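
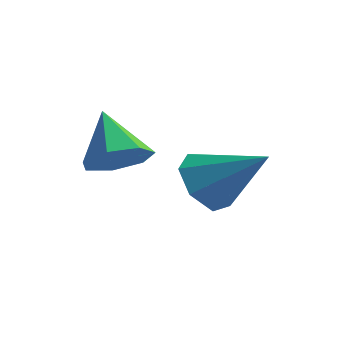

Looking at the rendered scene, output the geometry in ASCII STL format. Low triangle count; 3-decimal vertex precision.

solid 
facet normal -0.806 -0.157 -0.571
outer loop
vertex 0.434 0.09 -3.49
vertex -0.093 -0.276 -2.646
vertex -0.031 0.719 -3.007
endloop
endfacet
facet normal 0.613 0.714 -0.340
outer loop
vertex 0.434 0.09 -3.49
vertex -0.031 0.719 -3.007
vertex 1.613 0.056 -1.434
endloop
endfacet
facet normal -0.805 -0.157 -0.572
outer loop
vertex -0.031 0.719 -3.007
vertex -0.093 -0.276 -2.646
vertex -0.544 0.599 -2.252
endloop
endfacet
facet normal 0.146 0.957 0.251
outer loop
vertex -0.031 0.719 -3.007
vertex -0.544 0.599 -2.252
vertex 1.613 0.056 -1.434
endloop
endfacet
facet normal -0.805 -0.157 -0.572
outer loop
vertex -0.544 0.599 -2.252
vertex -0.093 -0.276 -2.646
vertex -0.717 -0.18 -1.795
endloop
endfacet
facet normal -0.182 0.527 0.830
outer loop
vertex -0.544 0.599 -2.252
vertex -0.717 -0.18 -1.795
vertex 1.613 0.056 -1.434
endloop
endfacet
facet normal -0.805 -0.157 -0.572
outer loop
vertex -0.717 -0.18 -1.795
vertex -0.093 -0.276 -2.646
vertex -0.421 -1.031 -1.978
endloop
endfacet
facet normal -0.124 -0.250 0.960
outer loop
vertex -0.717 -0.18 -1.795
vertex -0.421 -1.031 -1.978
vertex 1.613 0.056 -1.434
endloop
endfacet
facet normal -0.805 -0.156 -0.572
outer loop
vertex -0.421 -1.031 -1.978
vertex -0.093 -0.276 -2.646
vertex 0.122 -1.314 -2.665
endloop
endfacet
facet normal 0.277 -0.791 0.545
outer loop
vertex -0.421 -1.031 -1.978
vertex 0.122 -1.314 -2.665
vertex 1.613 0.056 -1.434
endloop
endfacet
facet normal -0.805 -0.156 -0.572
outer loop
vertex 0.122 -1.314 -2.665
vertex -0.093 -0.276 -2.646
vertex 0.503 -0.815 -3.338
endloop
endfacet
facet normal 0.718 -0.688 -0.104
outer loop
vertex 0.122 -1.314 -2.665
vertex 0.503 -0.815 -3.338
vertex 1.613 0.056 -1.434
endloop
endfacet
facet normal -0.806 -0.157 -0.571
outer loop
vertex 0.503 -0.815 -3.338
vertex -0.093 -0.276 -2.646
vertex 0.434 0.09 -3.49
endloop
endfacet
facet normal 0.867 -0.017 -0.498
outer loop
vertex 0.503 -0.815 -3.338
vertex 0.434 0.09 -3.49
vertex 1.613 0.056 -1.434
endloop
endfacet
facet normal 0.563 -0.377 -0.736
outer loop
vertex -0.365 -2.771 -0.66
vertex -1.1 -2.678 -1.27
vertex -0.408 -2.045 -1.065
endloop
endfacet
facet normal 0.488 0.447 0.750
outer loop
vertex -0.365 -2.771 -0.66
vertex -0.408 -2.045 -1.065
vertex -2.08 -2.022 0.01
endloop
endfacet
facet normal 0.563 -0.377 -0.736
outer loop
vertex -0.408 -2.045 -1.065
vertex -1.1 -2.678 -1.27
vertex -0.973 -1.795 -1.625
endloop
endfacet
facet normal 0.174 0.953 0.250
outer loop
vertex -0.408 -2.045 -1.065
vertex -0.973 -1.795 -1.625
vertex -2.08 -2.022 0.01
endloop
endfacet
facet normal 0.563 -0.377 -0.736
outer loop
vertex -0.973 -1.795 -1.625
vertex -1.1 -2.678 -1.27
vertex -1.633 -2.21 -1.917
endloop
endfacet
facet normal -0.460 0.867 -0.191
outer loop
vertex -0.973 -1.795 -1.625
vertex -1.633 -2.21 -1.917
vertex -2.08 -2.022 0.01
endloop
endfacet
facet normal 0.563 -0.377 -0.736
outer loop
vertex -1.633 -2.21 -1.917
vertex -1.1 -2.678 -1.27
vertex -1.892 -2.978 -1.722
endloop
endfacet
facet normal -0.936 0.254 -0.242
outer loop
vertex -1.633 -2.21 -1.917
vertex -1.892 -2.978 -1.722
vertex -2.08 -2.022 0.01
endloop
endfacet
facet normal 0.563 -0.377 -0.736
outer loop
vertex -1.892 -2.978 -1.722
vertex -1.1 -2.678 -1.27
vertex -1.555 -3.519 -1.187
endloop
endfacet
facet normal -0.896 -0.423 0.136
outer loop
vertex -1.892 -2.978 -1.722
vertex -1.555 -3.519 -1.187
vertex -2.08 -2.022 0.01
endloop
endfacet
facet normal 0.563 -0.377 -0.736
outer loop
vertex -1.555 -3.519 -1.187
vertex -1.1 -2.678 -1.27
vertex -0.875 -3.427 -0.714
endloop
endfacet
facet normal -0.369 -0.656 0.658
outer loop
vertex -1.555 -3.519 -1.187
vertex -0.875 -3.427 -0.714
vertex -2.08 -2.022 0.01
endloop
endfacet
facet normal 0.563 -0.377 -0.736
outer loop
vertex -0.875 -3.427 -0.714
vertex -1.1 -2.678 -1.27
vertex -0.365 -2.771 -0.66
endloop
endfacet
facet normal 0.247 -0.268 0.931
outer loop
vertex -0.875 -3.427 -0.714
vertex -0.365 -2.771 -0.66
vertex -2.08 -2.022 0.01
endloop
endfacet

endsolid


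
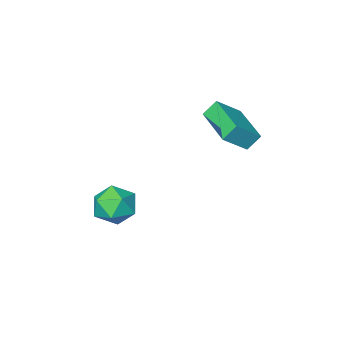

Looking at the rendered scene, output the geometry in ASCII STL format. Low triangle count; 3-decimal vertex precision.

solid 
facet normal -0.389 0.189 0.902
outer loop
vertex 0.767 -1.396 -3.253
vertex 1.549 -1.952 -2.799
vertex 1.666 -0.909 -2.967
endloop
endfacet
facet normal -0.532 0.719 0.447
outer loop
vertex 0.767 -1.396 -3.253
vertex 1.666 -0.909 -2.967
vertex 1.207 -0.672 -3.894
endloop
endfacet
facet normal -0.889 0.445 -0.107
outer loop
vertex 0.767 -1.396 -3.253
vertex 1.207 -0.672 -3.894
vertex 0.807 -1.568 -4.3
endloop
endfacet
facet normal -0.967 -0.254 0.005
outer loop
vertex 0.767 -1.396 -3.253
vertex 0.807 -1.568 -4.3
vertex 1.018 -2.359 -3.624
endloop
endfacet
facet normal -0.659 -0.414 0.628
outer loop
vertex 0.767 -1.396 -3.253
vertex 1.018 -2.359 -3.624
vertex 1.549 -1.952 -2.799
endloop
endfacet
facet normal 0.089 0.975 0.205
outer loop
vertex 1.207 -0.672 -3.894
vertex 1.666 -0.909 -2.967
vertex 2.262 -0.781 -3.836
endloop
endfacet
facet normal 0.320 0.116 0.940
outer loop
vertex 1.666 -0.909 -2.967
vertex 1.549 -1.952 -2.799
vertex 2.473 -1.572 -3.16
endloop
endfacet
facet normal -0.116 -0.859 0.499
outer loop
vertex 1.549 -1.952 -2.799
vertex 1.018 -2.359 -3.624
vertex 2.073 -2.468 -3.566
endloop
endfacet
facet normal -0.615 -0.600 -0.511
outer loop
vertex 1.018 -2.359 -3.624
vertex 0.807 -1.568 -4.3
vertex 1.614 -2.231 -4.493
endloop
endfacet
facet normal -0.489 0.532 -0.692
outer loop
vertex 0.807 -1.568 -4.3
vertex 1.207 -0.672 -3.894
vertex 1.731 -1.188 -4.661
endloop
endfacet
facet normal 0.967 0.254 -0.005
outer loop
vertex 2.513 -1.744 -4.207
vertex 2.262 -0.781 -3.836
vertex 2.473 -1.572 -3.16
endloop
endfacet
facet normal 0.889 -0.445 0.107
outer loop
vertex 2.513 -1.744 -4.207
vertex 2.473 -1.572 -3.16
vertex 2.073 -2.468 -3.566
endloop
endfacet
facet normal 0.532 -0.719 -0.447
outer loop
vertex 2.513 -1.744 -4.207
vertex 2.073 -2.468 -3.566
vertex 1.614 -2.231 -4.493
endloop
endfacet
facet normal 0.389 -0.189 -0.902
outer loop
vertex 2.513 -1.744 -4.207
vertex 1.614 -2.231 -4.493
vertex 1.731 -1.188 -4.661
endloop
endfacet
facet normal 0.659 0.414 -0.628
outer loop
vertex 2.513 -1.744 -4.207
vertex 1.731 -1.188 -4.661
vertex 2.262 -0.781 -3.836
endloop
endfacet
facet normal 0.615 0.600 0.511
outer loop
vertex 2.473 -1.572 -3.16
vertex 2.262 -0.781 -3.836
vertex 1.666 -0.909 -2.967
endloop
endfacet
facet normal 0.489 -0.532 0.692
outer loop
vertex 2.073 -2.468 -3.566
vertex 2.473 -1.572 -3.16
vertex 1.549 -1.952 -2.799
endloop
endfacet
facet normal -0.089 -0.975 -0.205
outer loop
vertex 1.614 -2.231 -4.493
vertex 2.073 -2.468 -3.566
vertex 1.018 -2.359 -3.624
endloop
endfacet
facet normal -0.320 -0.116 -0.940
outer loop
vertex 1.731 -1.188 -4.661
vertex 1.614 -2.231 -4.493
vertex 0.807 -1.568 -4.3
endloop
endfacet
facet normal 0.116 0.859 -0.499
outer loop
vertex 2.262 -0.781 -3.836
vertex 1.731 -1.188 -4.661
vertex 1.207 -0.672 -3.894
endloop
endfacet
facet normal -0.593 0.211 0.777
outer loop
vertex -2.161 0.102 2.071
vertex -1.719 2.214 1.835
vertex -3.243 0.232 1.209
endloop
endfacet
facet normal -0.204 -0.973 0.109
outer loop
vertex -2.721 0.046 0.525
vertex -2.161 0.102 2.071
vertex -3.243 0.232 1.209
endloop
endfacet
facet normal -0.594 0.211 0.776
outer loop
vertex -3.243 0.232 1.209
vertex -1.719 2.214 1.835
vertex -2.801 2.344 0.972
endloop
endfacet
facet normal -0.779 0.093 -0.620
outer loop
vertex -2.801 2.344 0.972
vertex -2.721 0.046 0.525
vertex -3.243 0.232 1.209
endloop
endfacet
facet normal 0.779 -0.094 0.620
outer loop
vertex -2.161 0.102 2.071
vertex -1.197 2.028 1.151
vertex -1.719 2.214 1.835
endloop
endfacet
facet normal -0.204 -0.973 0.109
outer loop
vertex -1.639 -0.084 1.388
vertex -2.161 0.102 2.071
vertex -2.721 0.046 0.525
endloop
endfacet
facet normal 0.779 -0.093 0.621
outer loop
vertex -1.639 -0.084 1.388
vertex -1.197 2.028 1.151
vertex -2.161 0.102 2.071
endloop
endfacet
facet normal 0.204 0.973 -0.109
outer loop
vertex -1.719 2.214 1.835
vertex -1.197 2.028 1.151
vertex -2.801 2.344 0.972
endloop
endfacet
facet normal -0.779 0.094 -0.621
outer loop
vertex -2.279 2.158 0.289
vertex -2.721 0.046 0.525
vertex -2.801 2.344 0.972
endloop
endfacet
facet normal 0.204 0.973 -0.109
outer loop
vertex -2.801 2.344 0.972
vertex -1.197 2.028 1.151
vertex -2.279 2.158 0.289
endloop
endfacet
facet normal 0.594 -0.211 -0.776
outer loop
vertex -2.279 2.158 0.289
vertex -1.639 -0.084 1.388
vertex -2.721 0.046 0.525
endloop
endfacet
facet normal 0.593 -0.211 -0.777
outer loop
vertex -1.197 2.028 1.151
vertex -1.639 -0.084 1.388
vertex -2.279 2.158 0.289
endloop
endfacet

endsolid


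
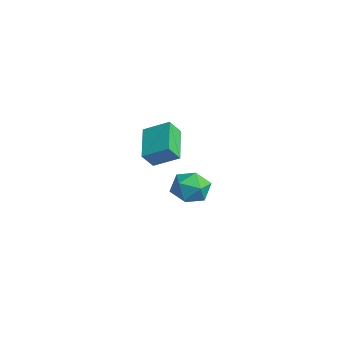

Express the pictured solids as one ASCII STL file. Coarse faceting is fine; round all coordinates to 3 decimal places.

solid 
facet normal -0.832 0.352 0.430
outer loop
vertex 0.789 -3.043 4.842
vertex 0.639 -2.408 4.032
vertex -0.01 -4.1 4.161
endloop
endfacet
facet normal 0.144 -0.610 0.779
outer loop
vertex 1.721 -4.832 3.268
vertex 0.789 -3.043 4.842
vertex -0.01 -4.1 4.161
endloop
endfacet
facet normal -0.832 0.352 0.429
outer loop
vertex -0.01 -4.1 4.161
vertex 0.639 -2.408 4.032
vertex -0.159 -3.465 3.351
endloop
endfacet
facet normal -0.536 -0.709 -0.458
outer loop
vertex -0.159 -3.465 3.351
vertex 1.721 -4.832 3.268
vertex -0.01 -4.1 4.161
endloop
endfacet
facet normal 0.536 0.710 0.457
outer loop
vertex 0.789 -3.043 4.842
vertex 2.37 -3.14 3.139
vertex 0.639 -2.408 4.032
endloop
endfacet
facet normal 0.144 -0.610 0.779
outer loop
vertex 2.519 -3.775 3.949
vertex 0.789 -3.043 4.842
vertex 1.721 -4.832 3.268
endloop
endfacet
facet normal 0.536 0.709 0.457
outer loop
vertex 2.519 -3.775 3.949
vertex 2.37 -3.14 3.139
vertex 0.789 -3.043 4.842
endloop
endfacet
facet normal -0.144 0.610 -0.779
outer loop
vertex 0.639 -2.408 4.032
vertex 2.37 -3.14 3.139
vertex -0.159 -3.465 3.351
endloop
endfacet
facet normal -0.536 -0.710 -0.457
outer loop
vertex 1.571 -4.197 2.458
vertex 1.721 -4.832 3.268
vertex -0.159 -3.465 3.351
endloop
endfacet
facet normal -0.144 0.610 -0.779
outer loop
vertex -0.159 -3.465 3.351
vertex 2.37 -3.14 3.139
vertex 1.571 -4.197 2.458
endloop
endfacet
facet normal 0.832 -0.351 -0.430
outer loop
vertex 1.571 -4.197 2.458
vertex 2.519 -3.775 3.949
vertex 1.721 -4.832 3.268
endloop
endfacet
facet normal 0.832 -0.352 -0.429
outer loop
vertex 2.37 -3.14 3.139
vertex 2.519 -3.775 3.949
vertex 1.571 -4.197 2.458
endloop
endfacet
facet normal -0.960 0.018 0.279
outer loop
vertex -4.643 -0.267 -2.754
vertex -4.337 -0.608 -1.68
vertex -4.391 0.529 -1.938
endloop
endfacet
facet normal -0.834 0.501 -0.231
outer loop
vertex -4.643 -0.267 -2.754
vertex -4.391 0.529 -1.938
vertex -4.004 0.671 -3.03
endloop
endfacet
facet normal -0.577 0.157 -0.801
outer loop
vertex -4.643 -0.267 -2.754
vertex -4.004 0.671 -3.03
vertex -3.711 -0.379 -3.447
endloop
endfacet
facet normal -0.543 -0.539 -0.644
outer loop
vertex -4.643 -0.267 -2.754
vertex -3.711 -0.379 -3.447
vertex -3.916 -1.169 -2.613
endloop
endfacet
facet normal -0.780 -0.625 0.024
outer loop
vertex -4.643 -0.267 -2.754
vertex -3.916 -1.169 -2.613
vertex -4.337 -0.608 -1.68
endloop
endfacet
facet normal -0.329 0.944 0.006
outer loop
vertex -4.004 0.671 -3.03
vertex -4.391 0.529 -1.938
vertex -3.304 0.909 -2.127
endloop
endfacet
facet normal -0.532 0.163 0.831
outer loop
vertex -4.391 0.529 -1.938
vertex -4.337 -0.608 -1.68
vertex -3.509 0.119 -1.293
endloop
endfacet
facet normal -0.241 -0.876 0.418
outer loop
vertex -4.337 -0.608 -1.68
vertex -3.916 -1.169 -2.613
vertex -3.216 -0.931 -1.71
endloop
endfacet
facet normal 0.142 -0.736 -0.662
outer loop
vertex -3.916 -1.169 -2.613
vertex -3.711 -0.379 -3.447
vertex -2.829 -0.789 -2.802
endloop
endfacet
facet normal 0.087 0.389 -0.917
outer loop
vertex -3.711 -0.379 -3.447
vertex -4.004 0.671 -3.03
vertex -2.883 0.348 -3.06
endloop
endfacet
facet normal 0.543 0.539 0.644
outer loop
vertex -2.577 0.007 -1.986
vertex -3.304 0.909 -2.127
vertex -3.509 0.119 -1.293
endloop
endfacet
facet normal 0.577 -0.157 0.801
outer loop
vertex -2.577 0.007 -1.986
vertex -3.509 0.119 -1.293
vertex -3.216 -0.931 -1.71
endloop
endfacet
facet normal 0.834 -0.501 0.231
outer loop
vertex -2.577 0.007 -1.986
vertex -3.216 -0.931 -1.71
vertex -2.829 -0.789 -2.802
endloop
endfacet
facet normal 0.960 -0.018 -0.279
outer loop
vertex -2.577 0.007 -1.986
vertex -2.829 -0.789 -2.802
vertex -2.883 0.348 -3.06
endloop
endfacet
facet normal 0.780 0.625 -0.024
outer loop
vertex -2.577 0.007 -1.986
vertex -2.883 0.348 -3.06
vertex -3.304 0.909 -2.127
endloop
endfacet
facet normal -0.142 0.736 0.662
outer loop
vertex -3.509 0.119 -1.293
vertex -3.304 0.909 -2.127
vertex -4.391 0.529 -1.938
endloop
endfacet
facet normal -0.087 -0.389 0.917
outer loop
vertex -3.216 -0.931 -1.71
vertex -3.509 0.119 -1.293
vertex -4.337 -0.608 -1.68
endloop
endfacet
facet normal 0.329 -0.944 -0.006
outer loop
vertex -2.829 -0.789 -2.802
vertex -3.216 -0.931 -1.71
vertex -3.916 -1.169 -2.613
endloop
endfacet
facet normal 0.532 -0.163 -0.831
outer loop
vertex -2.883 0.348 -3.06
vertex -2.829 -0.789 -2.802
vertex -3.711 -0.379 -3.447
endloop
endfacet
facet normal 0.241 0.876 -0.418
outer loop
vertex -3.304 0.909 -2.127
vertex -2.883 0.348 -3.06
vertex -4.004 0.671 -3.03
endloop
endfacet

endsolid


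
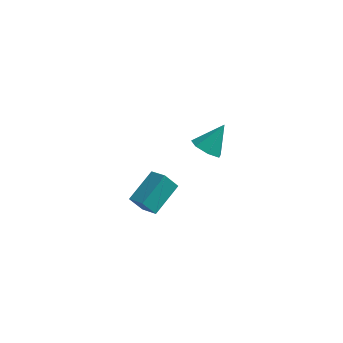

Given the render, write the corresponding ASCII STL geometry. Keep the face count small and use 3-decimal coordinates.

solid 
facet normal -0.424 -0.526 -0.737
outer loop
vertex 1.39 -2.528 1.534
vertex 0.765 -2.672 1.996
vertex 0.881 -2.069 1.499
endloop
endfacet
facet normal 0.650 0.698 -0.300
outer loop
vertex 1.39 -2.528 1.534
vertex 0.881 -2.069 1.499
vertex 1.415 -1.868 3.124
endloop
endfacet
facet normal -0.425 -0.526 -0.737
outer loop
vertex 0.881 -2.069 1.499
vertex 0.765 -2.672 1.996
vertex 0.286 -2.065 1.839
endloop
endfacet
facet normal -0.053 0.993 -0.105
outer loop
vertex 0.881 -2.069 1.499
vertex 0.286 -2.065 1.839
vertex 1.415 -1.868 3.124
endloop
endfacet
facet normal -0.425 -0.526 -0.737
outer loop
vertex 0.286 -2.065 1.839
vertex 0.765 -2.672 1.996
vertex 0.051 -2.517 2.297
endloop
endfacet
facet normal -0.580 0.708 0.401
outer loop
vertex 0.286 -2.065 1.839
vertex 0.051 -2.517 2.297
vertex 1.415 -1.868 3.124
endloop
endfacet
facet normal -0.425 -0.525 -0.737
outer loop
vertex 0.051 -2.517 2.297
vertex 0.765 -2.672 1.996
vertex 0.355 -3.087 2.528
endloop
endfacet
facet normal -0.537 0.055 0.842
outer loop
vertex 0.051 -2.517 2.297
vertex 0.355 -3.087 2.528
vertex 1.415 -1.868 3.124
endloop
endfacet
facet normal -0.424 -0.526 -0.737
outer loop
vertex 0.355 -3.087 2.528
vertex 0.765 -2.672 1.996
vertex 0.967 -3.344 2.359
endloop
endfacet
facet normal 0.046 -0.471 0.881
outer loop
vertex 0.355 -3.087 2.528
vertex 0.967 -3.344 2.359
vertex 1.415 -1.868 3.124
endloop
endfacet
facet normal -0.424 -0.526 -0.737
outer loop
vertex 0.967 -3.344 2.359
vertex 0.765 -2.672 1.996
vertex 1.428 -3.096 1.917
endloop
endfacet
facet normal 0.728 -0.476 0.492
outer loop
vertex 0.967 -3.344 2.359
vertex 1.428 -3.096 1.917
vertex 1.415 -1.868 3.124
endloop
endfacet
facet normal -0.424 -0.526 -0.737
outer loop
vertex 1.428 -3.096 1.917
vertex 0.765 -2.672 1.996
vertex 1.39 -2.528 1.534
endloop
endfacet
facet normal 0.998 0.044 -0.034
outer loop
vertex 1.428 -3.096 1.917
vertex 1.39 -2.528 1.534
vertex 1.415 -1.868 3.124
endloop
endfacet
facet normal -0.597 -0.102 0.796
outer loop
vertex -1.516 -0.885 -2.476
vertex -2.298 -0.263 -2.983
vertex -2.252 -2.421 -3.225
endloop
endfacet
facet normal 0.698 -0.555 0.453
outer loop
vertex -1.642 -2.317 -4.037
vertex -1.516 -0.885 -2.476
vertex -2.252 -2.421 -3.225
endloop
endfacet
facet normal -0.598 -0.102 0.795
outer loop
vertex -2.252 -2.421 -3.225
vertex -2.298 -0.263 -2.983
vertex -3.033 -1.799 -3.732
endloop
endfacet
facet normal -0.396 -0.825 -0.403
outer loop
vertex -3.033 -1.799 -3.732
vertex -1.642 -2.317 -4.037
vertex -2.252 -2.421 -3.225
endloop
endfacet
facet normal 0.395 0.825 0.403
outer loop
vertex -1.516 -0.885 -2.476
vertex -1.688 -0.159 -3.795
vertex -2.298 -0.263 -2.983
endloop
endfacet
facet normal 0.698 -0.555 0.453
outer loop
vertex -0.907 -0.781 -3.288
vertex -1.516 -0.885 -2.476
vertex -1.642 -2.317 -4.037
endloop
endfacet
facet normal 0.396 0.825 0.403
outer loop
vertex -0.907 -0.781 -3.288
vertex -1.688 -0.159 -3.795
vertex -1.516 -0.885 -2.476
endloop
endfacet
facet normal -0.698 0.555 -0.453
outer loop
vertex -2.298 -0.263 -2.983
vertex -1.688 -0.159 -3.795
vertex -3.033 -1.799 -3.732
endloop
endfacet
facet normal -0.396 -0.826 -0.402
outer loop
vertex -2.424 -1.695 -4.544
vertex -1.642 -2.317 -4.037
vertex -3.033 -1.799 -3.732
endloop
endfacet
facet normal -0.698 0.555 -0.452
outer loop
vertex -3.033 -1.799 -3.732
vertex -1.688 -0.159 -3.795
vertex -2.424 -1.695 -4.544
endloop
endfacet
facet normal 0.597 0.102 -0.796
outer loop
vertex -2.424 -1.695 -4.544
vertex -0.907 -0.781 -3.288
vertex -1.642 -2.317 -4.037
endloop
endfacet
facet normal 0.597 0.102 -0.795
outer loop
vertex -1.688 -0.159 -3.795
vertex -0.907 -0.781 -3.288
vertex -2.424 -1.695 -4.544
endloop
endfacet

endsolid


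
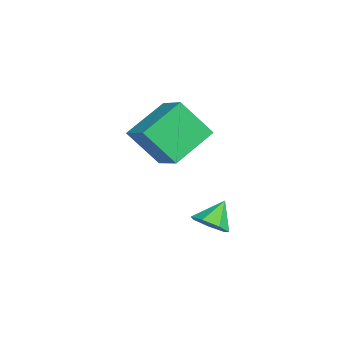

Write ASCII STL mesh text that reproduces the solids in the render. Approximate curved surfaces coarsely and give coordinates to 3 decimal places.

solid 
facet normal -0.867 -0.318 -0.384
outer loop
vertex -0.587 -2.593 2.246
vertex -0.362 -1.485 0.821
vertex 0.354 -4.01 1.293
endloop
endfacet
facet normal -0.124 -0.609 0.783
outer loop
vertex 1.542 -3.575 1.819
vertex -0.587 -2.593 2.246
vertex 0.354 -4.01 1.293
endloop
endfacet
facet normal -0.867 -0.318 -0.384
outer loop
vertex 0.354 -4.01 1.293
vertex -0.362 -1.485 0.821
vertex 0.579 -2.902 -0.132
endloop
endfacet
facet normal 0.483 -0.727 -0.489
outer loop
vertex 0.579 -2.902 -0.132
vertex 1.542 -3.575 1.819
vertex 0.354 -4.01 1.293
endloop
endfacet
facet normal -0.483 0.727 0.489
outer loop
vertex -0.587 -2.593 2.246
vertex 0.826 -1.05 1.347
vertex -0.362 -1.485 0.821
endloop
endfacet
facet normal -0.124 -0.609 0.783
outer loop
vertex 0.601 -2.158 2.772
vertex -0.587 -2.593 2.246
vertex 1.542 -3.575 1.819
endloop
endfacet
facet normal -0.483 0.727 0.489
outer loop
vertex 0.601 -2.158 2.772
vertex 0.826 -1.05 1.347
vertex -0.587 -2.593 2.246
endloop
endfacet
facet normal 0.124 0.609 -0.783
outer loop
vertex -0.362 -1.485 0.821
vertex 0.826 -1.05 1.347
vertex 0.579 -2.902 -0.132
endloop
endfacet
facet normal 0.483 -0.727 -0.489
outer loop
vertex 1.767 -2.467 0.394
vertex 1.542 -3.575 1.819
vertex 0.579 -2.902 -0.132
endloop
endfacet
facet normal 0.124 0.609 -0.783
outer loop
vertex 0.579 -2.902 -0.132
vertex 0.826 -1.05 1.347
vertex 1.767 -2.467 0.394
endloop
endfacet
facet normal 0.867 0.318 0.384
outer loop
vertex 1.767 -2.467 0.394
vertex 0.601 -2.158 2.772
vertex 1.542 -3.575 1.819
endloop
endfacet
facet normal 0.867 0.318 0.384
outer loop
vertex 0.826 -1.05 1.347
vertex 0.601 -2.158 2.772
vertex 1.767 -2.467 0.394
endloop
endfacet
facet normal 0.439 -0.516 -0.735
outer loop
vertex 2.498 -0.754 -2.69
vertex 2.109 -1.364 -2.494
vertex 1.922 -0.827 -2.983
endloop
endfacet
facet normal -0.088 0.993 -0.074
outer loop
vertex 2.498 -0.754 -2.69
vertex 1.922 -0.827 -2.983
vertex 1.591 -0.756 -1.626
endloop
endfacet
facet normal 0.438 -0.517 -0.735
outer loop
vertex 1.922 -0.827 -2.983
vertex 2.109 -1.364 -2.494
vertex 1.486 -1.305 -2.907
endloop
endfacet
facet normal -0.738 0.640 -0.214
outer loop
vertex 1.922 -0.827 -2.983
vertex 1.486 -1.305 -2.907
vertex 1.591 -0.756 -1.626
endloop
endfacet
facet normal 0.439 -0.516 -0.736
outer loop
vertex 1.486 -1.305 -2.907
vertex 2.109 -1.364 -2.494
vertex 1.519 -1.827 -2.521
endloop
endfacet
facet normal -0.997 -0.002 0.083
outer loop
vertex 1.486 -1.305 -2.907
vertex 1.519 -1.827 -2.521
vertex 1.591 -0.756 -1.626
endloop
endfacet
facet normal 0.439 -0.516 -0.736
outer loop
vertex 1.519 -1.827 -2.521
vertex 2.109 -1.364 -2.494
vertex 1.997 -2.001 -2.114
endloop
endfacet
facet normal -0.668 -0.450 0.592
outer loop
vertex 1.519 -1.827 -2.521
vertex 1.997 -2.001 -2.114
vertex 1.591 -0.756 -1.626
endloop
endfacet
facet normal 0.437 -0.516 -0.736
outer loop
vertex 1.997 -2.001 -2.114
vertex 2.109 -1.364 -2.494
vertex 2.559 -1.696 -1.994
endloop
endfacet
facet normal -0.001 -0.365 0.931
outer loop
vertex 1.997 -2.001 -2.114
vertex 2.559 -1.696 -1.994
vertex 1.591 -0.756 -1.626
endloop
endfacet
facet normal 0.438 -0.516 -0.736
outer loop
vertex 2.559 -1.696 -1.994
vertex 2.109 -1.364 -2.494
vertex 2.782 -1.141 -2.25
endloop
endfacet
facet normal 0.503 0.187 0.844
outer loop
vertex 2.559 -1.696 -1.994
vertex 2.782 -1.141 -2.25
vertex 1.591 -0.756 -1.626
endloop
endfacet
facet normal 0.438 -0.516 -0.736
outer loop
vertex 2.782 -1.141 -2.25
vertex 2.109 -1.364 -2.494
vertex 2.498 -0.754 -2.69
endloop
endfacet
facet normal 0.464 0.792 0.397
outer loop
vertex 2.782 -1.141 -2.25
vertex 2.498 -0.754 -2.69
vertex 1.591 -0.756 -1.626
endloop
endfacet

endsolid


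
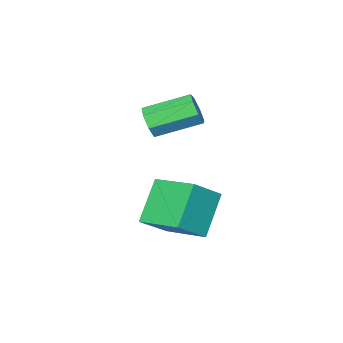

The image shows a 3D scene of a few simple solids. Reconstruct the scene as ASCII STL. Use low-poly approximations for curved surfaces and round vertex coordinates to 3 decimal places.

solid 
facet normal 0.723 -0.598 -0.347
outer loop
vertex 2.37 -3.374 1.909
vertex 1.942 -3.549 1.319
vertex 2.437 -2.991 1.388
endloop
endfacet
facet normal 0.683 0.543 0.487
outer loop
vertex 2.37 -3.374 1.909
vertex 2.437 -2.991 1.388
vertex 0.946 -2.195 2.591
endloop
endfacet
facet normal 0.684 0.543 0.488
outer loop
vertex 0.946 -2.195 2.591
vertex 2.437 -2.991 1.388
vertex 1.014 -1.812 2.07
endloop
endfacet
facet normal -0.723 0.599 0.346
outer loop
vertex 0.946 -2.195 2.591
vertex 1.014 -1.812 2.07
vertex 0.518 -2.371 2.001
endloop
endfacet
facet normal 0.723 -0.598 -0.345
outer loop
vertex 2.437 -2.991 1.388
vertex 1.942 -3.549 1.319
vertex 2.132 -3.028 0.814
endloop
endfacet
facet normal 0.508 0.799 -0.321
outer loop
vertex 2.437 -2.991 1.388
vertex 2.132 -3.028 0.814
vertex 1.014 -1.812 2.07
endloop
endfacet
facet normal 0.507 0.799 -0.322
outer loop
vertex 1.014 -1.812 2.07
vertex 2.132 -3.028 0.814
vertex 0.708 -1.849 1.496
endloop
endfacet
facet normal -0.722 0.598 0.347
outer loop
vertex 1.014 -1.812 2.07
vertex 0.708 -1.849 1.496
vertex 0.518 -2.371 2.001
endloop
endfacet
facet normal 0.722 -0.599 -0.346
outer loop
vertex 2.132 -3.028 0.814
vertex 1.942 -3.549 1.319
vertex 1.683 -3.458 0.621
endloop
endfacet
facet normal -0.051 0.453 -0.890
outer loop
vertex 2.132 -3.028 0.814
vertex 1.683 -3.458 0.621
vertex 0.708 -1.849 1.496
endloop
endfacet
facet normal -0.051 0.453 -0.890
outer loop
vertex 0.708 -1.849 1.496
vertex 1.683 -3.458 0.621
vertex 0.259 -2.279 1.303
endloop
endfacet
facet normal -0.722 0.598 0.347
outer loop
vertex 0.708 -1.849 1.496
vertex 0.259 -2.279 1.303
vertex 0.518 -2.371 2.001
endloop
endfacet
facet normal 0.723 -0.598 -0.346
outer loop
vertex 1.683 -3.458 0.621
vertex 1.942 -3.549 1.319
vertex 1.429 -3.957 0.953
endloop
endfacet
facet normal -0.570 -0.234 -0.787
outer loop
vertex 1.683 -3.458 0.621
vertex 1.429 -3.957 0.953
vertex 0.259 -2.279 1.303
endloop
endfacet
facet normal -0.571 -0.234 -0.787
outer loop
vertex 0.259 -2.279 1.303
vertex 1.429 -3.957 0.953
vertex 0.006 -2.778 1.635
endloop
endfacet
facet normal -0.723 0.597 0.347
outer loop
vertex 0.259 -2.279 1.303
vertex 0.006 -2.778 1.635
vertex 0.518 -2.371 2.001
endloop
endfacet
facet normal 0.723 -0.598 -0.346
outer loop
vertex 1.429 -3.957 0.953
vertex 1.942 -3.549 1.319
vertex 1.561 -4.149 1.561
endloop
endfacet
facet normal -0.661 -0.745 -0.092
outer loop
vertex 1.429 -3.957 0.953
vertex 1.561 -4.149 1.561
vertex 0.006 -2.778 1.635
endloop
endfacet
facet normal -0.661 -0.745 -0.092
outer loop
vertex 0.006 -2.778 1.635
vertex 1.561 -4.149 1.561
vertex 0.138 -2.97 2.243
endloop
endfacet
facet normal -0.723 0.598 0.346
outer loop
vertex 0.006 -2.778 1.635
vertex 0.138 -2.97 2.243
vertex 0.518 -2.371 2.001
endloop
endfacet
facet normal 0.723 -0.598 -0.346
outer loop
vertex 1.561 -4.149 1.561
vertex 1.942 -3.549 1.319
vertex 1.98 -3.889 1.986
endloop
endfacet
facet normal -0.252 -0.694 0.674
outer loop
vertex 1.561 -4.149 1.561
vertex 1.98 -3.889 1.986
vertex 0.138 -2.97 2.243
endloop
endfacet
facet normal -0.253 -0.695 0.673
outer loop
vertex 0.138 -2.97 2.243
vertex 1.98 -3.889 1.986
vertex 0.557 -2.711 2.668
endloop
endfacet
facet normal -0.722 0.598 0.347
outer loop
vertex 0.138 -2.97 2.243
vertex 0.557 -2.711 2.668
vertex 0.518 -2.371 2.001
endloop
endfacet
facet normal 0.722 -0.599 -0.346
outer loop
vertex 1.98 -3.889 1.986
vertex 1.942 -3.549 1.319
vertex 2.37 -3.374 1.909
endloop
endfacet
facet normal 0.345 -0.122 0.931
outer loop
vertex 1.98 -3.889 1.986
vertex 2.37 -3.374 1.909
vertex 0.557 -2.711 2.668
endloop
endfacet
facet normal 0.345 -0.121 0.931
outer loop
vertex 0.557 -2.711 2.668
vertex 2.37 -3.374 1.909
vertex 0.946 -2.195 2.591
endloop
endfacet
facet normal -0.723 0.597 0.347
outer loop
vertex 0.557 -2.711 2.668
vertex 0.946 -2.195 2.591
vertex 0.518 -2.371 2.001
endloop
endfacet
facet normal -0.601 -0.229 0.766
outer loop
vertex 2.659 -2.404 -1.006
vertex 2.493 -0.472 -0.558
vertex 1.371 -2.288 -1.982
endloop
endfacet
facet normal 0.084 -0.971 -0.226
outer loop
vertex 2.627 -1.808 -3.582
vertex 2.659 -2.404 -1.006
vertex 1.371 -2.288 -1.982
endloop
endfacet
facet normal -0.601 -0.229 0.766
outer loop
vertex 1.371 -2.288 -1.982
vertex 2.493 -0.472 -0.558
vertex 1.205 -0.356 -1.534
endloop
endfacet
facet normal -0.795 0.071 -0.603
outer loop
vertex 1.205 -0.356 -1.534
vertex 2.627 -1.808 -3.582
vertex 1.371 -2.288 -1.982
endloop
endfacet
facet normal 0.795 -0.071 0.603
outer loop
vertex 2.659 -2.404 -1.006
vertex 3.749 0.008 -2.158
vertex 2.493 -0.472 -0.558
endloop
endfacet
facet normal 0.084 -0.971 -0.226
outer loop
vertex 3.915 -1.924 -2.606
vertex 2.659 -2.404 -1.006
vertex 2.627 -1.808 -3.582
endloop
endfacet
facet normal 0.795 -0.071 0.603
outer loop
vertex 3.915 -1.924 -2.606
vertex 3.749 0.008 -2.158
vertex 2.659 -2.404 -1.006
endloop
endfacet
facet normal -0.084 0.971 0.226
outer loop
vertex 2.493 -0.472 -0.558
vertex 3.749 0.008 -2.158
vertex 1.205 -0.356 -1.534
endloop
endfacet
facet normal -0.795 0.071 -0.603
outer loop
vertex 2.461 0.124 -3.134
vertex 2.627 -1.808 -3.582
vertex 1.205 -0.356 -1.534
endloop
endfacet
facet normal -0.084 0.971 0.226
outer loop
vertex 1.205 -0.356 -1.534
vertex 3.749 0.008 -2.158
vertex 2.461 0.124 -3.134
endloop
endfacet
facet normal 0.601 0.229 -0.766
outer loop
vertex 2.461 0.124 -3.134
vertex 3.915 -1.924 -2.606
vertex 2.627 -1.808 -3.582
endloop
endfacet
facet normal 0.601 0.229 -0.766
outer loop
vertex 3.749 0.008 -2.158
vertex 3.915 -1.924 -2.606
vertex 2.461 0.124 -3.134
endloop
endfacet

endsolid


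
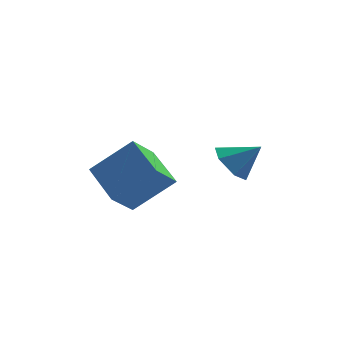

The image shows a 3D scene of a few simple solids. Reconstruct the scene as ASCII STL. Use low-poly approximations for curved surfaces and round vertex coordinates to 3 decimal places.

solid 
facet normal -0.780 -0.001 -0.626
outer loop
vertex 2.535 2.445 -3.839
vertex 1.925 2.669 -3.08
vertex 2.351 3.401 -3.611
endloop
endfacet
facet normal 0.908 0.254 -0.333
outer loop
vertex 2.535 2.445 -3.839
vertex 2.351 3.401 -3.611
vertex 3.095 2.671 -2.14
endloop
endfacet
facet normal -0.780 -0.000 -0.626
outer loop
vertex 2.351 3.401 -3.611
vertex 1.925 2.669 -3.08
vertex 1.741 3.625 -2.851
endloop
endfacet
facet normal 0.511 0.845 0.161
outer loop
vertex 2.351 3.401 -3.611
vertex 1.741 3.625 -2.851
vertex 3.095 2.671 -2.14
endloop
endfacet
facet normal -0.780 -0.000 -0.626
outer loop
vertex 1.741 3.625 -2.851
vertex 1.925 2.669 -3.08
vertex 1.315 2.894 -2.32
endloop
endfacet
facet normal -0.008 0.591 0.807
outer loop
vertex 1.741 3.625 -2.851
vertex 1.315 2.894 -2.32
vertex 3.095 2.671 -2.14
endloop
endfacet
facet normal -0.780 -0.001 -0.626
outer loop
vertex 1.315 2.894 -2.32
vertex 1.925 2.669 -3.08
vertex 1.499 1.937 -2.548
endloop
endfacet
facet normal -0.129 -0.253 0.959
outer loop
vertex 1.315 2.894 -2.32
vertex 1.499 1.937 -2.548
vertex 3.095 2.671 -2.14
endloop
endfacet
facet normal -0.780 -0.001 -0.626
outer loop
vertex 1.499 1.937 -2.548
vertex 1.925 2.669 -3.08
vertex 2.109 1.713 -3.308
endloop
endfacet
facet normal 0.269 -0.844 0.465
outer loop
vertex 1.499 1.937 -2.548
vertex 2.109 1.713 -3.308
vertex 3.095 2.671 -2.14
endloop
endfacet
facet normal -0.780 -0.001 -0.626
outer loop
vertex 2.109 1.713 -3.308
vertex 1.925 2.669 -3.08
vertex 2.535 2.445 -3.839
endloop
endfacet
facet normal 0.787 -0.589 -0.181
outer loop
vertex 2.109 1.713 -3.308
vertex 2.535 2.445 -3.839
vertex 3.095 2.671 -2.14
endloop
endfacet
facet normal -0.450 -0.649 0.613
outer loop
vertex -0.609 -1.395 -1.943
vertex -1.597 0.136 -1.048
vertex -2.219 -1.61 -3.352
endloop
endfacet
facet normal 0.487 -0.754 -0.441
outer loop
vertex -1.543 -0.636 -4.272
vertex -0.609 -1.395 -1.943
vertex -2.219 -1.61 -3.352
endloop
endfacet
facet normal -0.451 -0.649 0.613
outer loop
vertex -2.219 -1.61 -3.352
vertex -1.597 0.136 -1.048
vertex -3.206 -0.078 -2.457
endloop
endfacet
facet normal -0.749 -0.099 -0.655
outer loop
vertex -3.206 -0.078 -2.457
vertex -1.543 -0.636 -4.272
vertex -2.219 -1.61 -3.352
endloop
endfacet
facet normal 0.748 0.100 0.656
outer loop
vertex -0.609 -1.395 -1.943
vertex -0.921 1.11 -1.968
vertex -1.597 0.136 -1.048
endloop
endfacet
facet normal 0.486 -0.754 -0.441
outer loop
vertex 0.066 -0.422 -2.863
vertex -0.609 -1.395 -1.943
vertex -1.543 -0.636 -4.272
endloop
endfacet
facet normal 0.749 0.100 0.655
outer loop
vertex 0.066 -0.422 -2.863
vertex -0.921 1.11 -1.968
vertex -0.609 -1.395 -1.943
endloop
endfacet
facet normal -0.486 0.754 0.441
outer loop
vertex -1.597 0.136 -1.048
vertex -0.921 1.11 -1.968
vertex -3.206 -0.078 -2.457
endloop
endfacet
facet normal -0.749 -0.100 -0.655
outer loop
vertex -2.531 0.895 -3.377
vertex -1.543 -0.636 -4.272
vertex -3.206 -0.078 -2.457
endloop
endfacet
facet normal -0.487 0.754 0.441
outer loop
vertex -3.206 -0.078 -2.457
vertex -0.921 1.11 -1.968
vertex -2.531 0.895 -3.377
endloop
endfacet
facet normal 0.450 0.649 -0.613
outer loop
vertex -2.531 0.895 -3.377
vertex 0.066 -0.422 -2.863
vertex -1.543 -0.636 -4.272
endloop
endfacet
facet normal 0.450 0.649 -0.614
outer loop
vertex -0.921 1.11 -1.968
vertex 0.066 -0.422 -2.863
vertex -2.531 0.895 -3.377
endloop
endfacet

endsolid


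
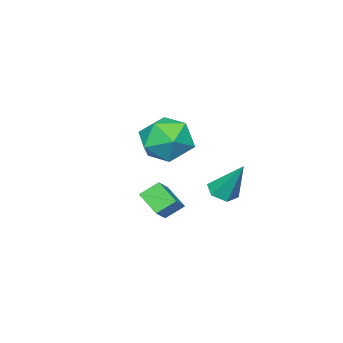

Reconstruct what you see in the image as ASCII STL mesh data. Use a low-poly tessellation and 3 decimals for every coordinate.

solid 
facet normal -0.769 -0.241 -0.592
outer loop
vertex -2.004 -1.247 -2.052
vertex -2.56 -0.782 -1.519
vertex -1.821 -0.327 -2.664
endloop
endfacet
facet normal 0.618 -0.517 -0.592
outer loop
vertex -0.96 -0.058 -2.001
vertex -2.004 -1.247 -2.052
vertex -1.821 -0.327 -2.664
endloop
endfacet
facet normal -0.769 -0.241 -0.592
outer loop
vertex -1.821 -0.327 -2.664
vertex -2.56 -0.782 -1.519
vertex -2.377 0.138 -2.131
endloop
endfacet
facet normal 0.164 0.822 -0.546
outer loop
vertex -2.377 0.138 -2.131
vertex -0.96 -0.058 -2.001
vertex -1.821 -0.327 -2.664
endloop
endfacet
facet normal -0.164 -0.822 0.546
outer loop
vertex -2.004 -1.247 -2.052
vertex -1.699 -0.513 -0.856
vertex -2.56 -0.782 -1.519
endloop
endfacet
facet normal 0.618 -0.517 -0.592
outer loop
vertex -1.143 -0.978 -1.389
vertex -2.004 -1.247 -2.052
vertex -0.96 -0.058 -2.001
endloop
endfacet
facet normal -0.164 -0.822 0.546
outer loop
vertex -1.143 -0.978 -1.389
vertex -1.699 -0.513 -0.856
vertex -2.004 -1.247 -2.052
endloop
endfacet
facet normal -0.618 0.517 0.592
outer loop
vertex -2.56 -0.782 -1.519
vertex -1.699 -0.513 -0.856
vertex -2.377 0.138 -2.131
endloop
endfacet
facet normal 0.164 0.822 -0.546
outer loop
vertex -1.516 0.407 -1.468
vertex -0.96 -0.058 -2.001
vertex -2.377 0.138 -2.131
endloop
endfacet
facet normal -0.618 0.517 0.592
outer loop
vertex -2.377 0.138 -2.131
vertex -1.699 -0.513 -0.856
vertex -1.516 0.407 -1.468
endloop
endfacet
facet normal 0.769 0.241 0.592
outer loop
vertex -1.516 0.407 -1.468
vertex -1.143 -0.978 -1.389
vertex -0.96 -0.058 -2.001
endloop
endfacet
facet normal 0.769 0.241 0.592
outer loop
vertex -1.699 -0.513 -0.856
vertex -1.143 -0.978 -1.389
vertex -1.516 0.407 -1.468
endloop
endfacet
facet normal -0.029 -0.527 -0.849
outer loop
vertex -2.657 1.113 -1.39
vertex -3.296 1.148 -1.39
vertex -2.951 1.601 -1.683
endloop
endfacet
facet normal 0.857 0.516 -0.001
outer loop
vertex -2.657 1.113 -1.39
vertex -2.951 1.601 -1.683
vertex -3.244 2.092 0.13
endloop
endfacet
facet normal -0.029 -0.527 -0.849
outer loop
vertex -2.951 1.601 -1.683
vertex -3.296 1.148 -1.39
vertex -3.59 1.636 -1.683
endloop
endfacet
facet normal 0.053 0.966 -0.253
outer loop
vertex -2.951 1.601 -1.683
vertex -3.59 1.636 -1.683
vertex -3.244 2.092 0.13
endloop
endfacet
facet normal -0.030 -0.528 -0.849
outer loop
vertex -3.59 1.636 -1.683
vertex -3.296 1.148 -1.39
vertex -3.935 1.184 -1.39
endloop
endfacet
facet normal -0.795 0.606 -0.001
outer loop
vertex -3.59 1.636 -1.683
vertex -3.935 1.184 -1.39
vertex -3.244 2.092 0.13
endloop
endfacet
facet normal -0.030 -0.526 -0.850
outer loop
vertex -3.935 1.184 -1.39
vertex -3.296 1.148 -1.39
vertex -3.641 0.696 -1.098
endloop
endfacet
facet normal -0.839 -0.204 0.504
outer loop
vertex -3.935 1.184 -1.39
vertex -3.641 0.696 -1.098
vertex -3.244 2.092 0.13
endloop
endfacet
facet normal -0.029 -0.527 -0.850
outer loop
vertex -3.641 0.696 -1.098
vertex -3.296 1.148 -1.39
vertex -3.002 0.661 -1.098
endloop
endfacet
facet normal -0.036 -0.654 0.755
outer loop
vertex -3.641 0.696 -1.098
vertex -3.002 0.661 -1.098
vertex -3.244 2.092 0.13
endloop
endfacet
facet normal -0.029 -0.527 -0.850
outer loop
vertex -3.002 0.661 -1.098
vertex -3.296 1.148 -1.39
vertex -2.657 1.113 -1.39
endloop
endfacet
facet normal 0.812 -0.295 0.503
outer loop
vertex -3.002 0.661 -1.098
vertex -2.657 1.113 -1.39
vertex -3.244 2.092 0.13
endloop
endfacet
facet normal -0.867 -0.451 0.211
outer loop
vertex -1.023 1.36 2.413
vertex -0.623 0.414 2.038
vertex -0.504 0.679 3.092
endloop
endfacet
facet normal -0.746 0.090 0.660
outer loop
vertex -1.023 1.36 2.413
vertex -0.504 0.679 3.092
vertex -0.321 1.755 3.152
endloop
endfacet
facet normal -0.674 0.685 0.274
outer loop
vertex -1.023 1.36 2.413
vertex -0.321 1.755 3.152
vertex -0.327 2.156 2.135
endloop
endfacet
facet normal -0.752 0.513 -0.413
outer loop
vertex -1.023 1.36 2.413
vertex -0.327 2.156 2.135
vertex -0.514 1.327 1.446
endloop
endfacet
facet normal -0.872 -0.189 -0.452
outer loop
vertex -1.023 1.36 2.413
vertex -0.514 1.327 1.446
vertex -0.623 0.414 2.038
endloop
endfacet
facet normal -0.126 -0.034 0.991
outer loop
vertex -0.321 1.755 3.152
vertex -0.504 0.679 3.092
vertex 0.514 1.053 3.234
endloop
endfacet
facet normal -0.323 -0.909 0.265
outer loop
vertex -0.504 0.679 3.092
vertex -0.623 0.414 2.038
vertex 0.327 0.224 2.545
endloop
endfacet
facet normal -0.329 -0.486 -0.810
outer loop
vertex -0.623 0.414 2.038
vertex -0.514 1.327 1.446
vertex 0.321 0.625 1.528
endloop
endfacet
facet normal -0.135 0.651 -0.747
outer loop
vertex -0.514 1.327 1.446
vertex -0.327 2.156 2.135
vertex 0.504 1.701 1.588
endloop
endfacet
facet normal -0.010 0.930 0.367
outer loop
vertex -0.327 2.156 2.135
vertex -0.321 1.755 3.152
vertex 0.623 1.966 2.642
endloop
endfacet
facet normal 0.752 -0.513 0.413
outer loop
vertex 1.023 1.02 2.267
vertex 0.514 1.053 3.234
vertex 0.327 0.224 2.545
endloop
endfacet
facet normal 0.674 -0.685 -0.274
outer loop
vertex 1.023 1.02 2.267
vertex 0.327 0.224 2.545
vertex 0.321 0.625 1.528
endloop
endfacet
facet normal 0.746 -0.090 -0.660
outer loop
vertex 1.023 1.02 2.267
vertex 0.321 0.625 1.528
vertex 0.504 1.701 1.588
endloop
endfacet
facet normal 0.867 0.451 -0.211
outer loop
vertex 1.023 1.02 2.267
vertex 0.504 1.701 1.588
vertex 0.623 1.966 2.642
endloop
endfacet
facet normal 0.872 0.189 0.452
outer loop
vertex 1.023 1.02 2.267
vertex 0.623 1.966 2.642
vertex 0.514 1.053 3.234
endloop
endfacet
facet normal 0.135 -0.651 0.747
outer loop
vertex 0.327 0.224 2.545
vertex 0.514 1.053 3.234
vertex -0.504 0.679 3.092
endloop
endfacet
facet normal 0.010 -0.930 -0.367
outer loop
vertex 0.321 0.625 1.528
vertex 0.327 0.224 2.545
vertex -0.623 0.414 2.038
endloop
endfacet
facet normal 0.126 0.034 -0.991
outer loop
vertex 0.504 1.701 1.588
vertex 0.321 0.625 1.528
vertex -0.514 1.327 1.446
endloop
endfacet
facet normal 0.323 0.909 -0.265
outer loop
vertex 0.623 1.966 2.642
vertex 0.504 1.701 1.588
vertex -0.327 2.156 2.135
endloop
endfacet
facet normal 0.329 0.486 0.810
outer loop
vertex 0.514 1.053 3.234
vertex 0.623 1.966 2.642
vertex -0.321 1.755 3.152
endloop
endfacet

endsolid


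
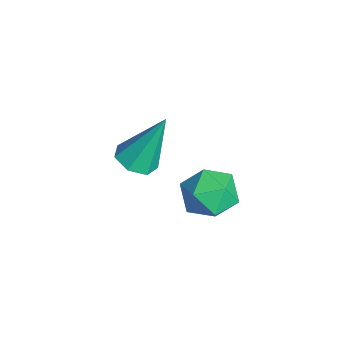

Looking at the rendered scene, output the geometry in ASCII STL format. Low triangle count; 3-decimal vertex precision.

solid 
facet normal -0.008 -0.446 -0.895
outer loop
vertex -0.014 -2.358 -0.514
vertex -0.717 -2.562 -0.406
vertex -0.46 -1.942 -0.717
endloop
endfacet
facet normal 0.688 0.725 -0.025
outer loop
vertex -0.014 -2.358 -0.514
vertex -0.46 -1.942 -0.717
vertex -0.703 -1.638 1.446
endloop
endfacet
facet normal -0.006 -0.446 -0.895
outer loop
vertex -0.46 -1.942 -0.717
vertex -0.717 -2.562 -0.406
vertex -1.099 -1.994 -0.687
endloop
endfacet
facet normal -0.087 0.985 -0.148
outer loop
vertex -0.46 -1.942 -0.717
vertex -1.099 -1.994 -0.687
vertex -0.703 -1.638 1.446
endloop
endfacet
facet normal -0.007 -0.447 -0.895
outer loop
vertex -1.099 -1.994 -0.687
vertex -0.717 -2.562 -0.406
vertex -1.451 -2.473 -0.445
endloop
endfacet
facet normal -0.794 0.607 0.046
outer loop
vertex -1.099 -1.994 -0.687
vertex -1.451 -2.473 -0.445
vertex -0.703 -1.638 1.446
endloop
endfacet
facet normal -0.007 -0.447 -0.894
outer loop
vertex -1.451 -2.473 -0.445
vertex -0.717 -2.562 -0.406
vertex -1.251 -3.02 -0.173
endloop
endfacet
facet normal -0.902 -0.125 0.412
outer loop
vertex -1.451 -2.473 -0.445
vertex -1.251 -3.02 -0.173
vertex -0.703 -1.638 1.446
endloop
endfacet
facet normal -0.007 -0.447 -0.895
outer loop
vertex -1.251 -3.02 -0.173
vertex -0.717 -2.562 -0.406
vertex -0.649 -3.222 -0.077
endloop
endfacet
facet normal -0.329 -0.660 0.675
outer loop
vertex -1.251 -3.02 -0.173
vertex -0.649 -3.222 -0.077
vertex -0.703 -1.638 1.446
endloop
endfacet
facet normal -0.008 -0.447 -0.895
outer loop
vertex -0.649 -3.222 -0.077
vertex -0.717 -2.562 -0.406
vertex -0.098 -2.927 -0.229
endloop
endfacet
facet normal 0.493 -0.594 0.635
outer loop
vertex -0.649 -3.222 -0.077
vertex -0.098 -2.927 -0.229
vertex -0.703 -1.638 1.446
endloop
endfacet
facet normal -0.008 -0.447 -0.895
outer loop
vertex -0.098 -2.927 -0.229
vertex -0.717 -2.562 -0.406
vertex -0.014 -2.358 -0.514
endloop
endfacet
facet normal 0.946 0.023 0.324
outer loop
vertex -0.098 -2.927 -0.229
vertex -0.014 -2.358 -0.514
vertex -0.703 -1.638 1.446
endloop
endfacet
facet normal -0.089 0.464 0.882
outer loop
vertex -1.075 0.514 -2.32
vertex -1.069 -0.388 -1.845
vertex -0.192 0.105 -2.016
endloop
endfacet
facet normal 0.262 0.872 0.414
outer loop
vertex -1.075 0.514 -2.32
vertex -0.192 0.105 -2.016
vertex -0.257 0.557 -2.928
endloop
endfacet
facet normal -0.163 0.975 -0.150
outer loop
vertex -1.075 0.514 -2.32
vertex -0.257 0.557 -2.928
vertex -1.174 0.343 -3.321
endloop
endfacet
facet normal -0.776 0.630 -0.031
outer loop
vertex -1.075 0.514 -2.32
vertex -1.174 0.343 -3.321
vertex -1.675 -0.241 -2.652
endloop
endfacet
facet normal -0.731 0.314 0.606
outer loop
vertex -1.075 0.514 -2.32
vertex -1.675 -0.241 -2.652
vertex -1.069 -0.388 -1.845
endloop
endfacet
facet normal 0.837 0.511 0.194
outer loop
vertex -0.257 0.557 -2.928
vertex -0.192 0.105 -2.016
vertex 0.255 -0.319 -2.828
endloop
endfacet
facet normal 0.269 -0.149 0.951
outer loop
vertex -0.192 0.105 -2.016
vertex -1.069 -0.388 -1.845
vertex -0.246 -0.903 -2.159
endloop
endfacet
facet normal -0.769 -0.392 0.506
outer loop
vertex -1.069 -0.388 -1.845
vertex -1.675 -0.241 -2.652
vertex -1.163 -1.117 -2.552
endloop
endfacet
facet normal -0.842 0.120 -0.526
outer loop
vertex -1.675 -0.241 -2.652
vertex -1.174 0.343 -3.321
vertex -1.228 -0.665 -3.464
endloop
endfacet
facet normal 0.150 0.678 -0.719
outer loop
vertex -1.174 0.343 -3.321
vertex -0.257 0.557 -2.928
vertex -0.351 -0.172 -3.635
endloop
endfacet
facet normal 0.776 -0.630 0.031
outer loop
vertex -0.345 -1.074 -3.16
vertex 0.255 -0.319 -2.828
vertex -0.246 -0.903 -2.159
endloop
endfacet
facet normal 0.163 -0.975 0.150
outer loop
vertex -0.345 -1.074 -3.16
vertex -0.246 -0.903 -2.159
vertex -1.163 -1.117 -2.552
endloop
endfacet
facet normal -0.262 -0.872 -0.414
outer loop
vertex -0.345 -1.074 -3.16
vertex -1.163 -1.117 -2.552
vertex -1.228 -0.665 -3.464
endloop
endfacet
facet normal 0.089 -0.464 -0.882
outer loop
vertex -0.345 -1.074 -3.16
vertex -1.228 -0.665 -3.464
vertex -0.351 -0.172 -3.635
endloop
endfacet
facet normal 0.731 -0.314 -0.606
outer loop
vertex -0.345 -1.074 -3.16
vertex -0.351 -0.172 -3.635
vertex 0.255 -0.319 -2.828
endloop
endfacet
facet normal 0.842 -0.120 0.526
outer loop
vertex -0.246 -0.903 -2.159
vertex 0.255 -0.319 -2.828
vertex -0.192 0.105 -2.016
endloop
endfacet
facet normal -0.150 -0.678 0.719
outer loop
vertex -1.163 -1.117 -2.552
vertex -0.246 -0.903 -2.159
vertex -1.069 -0.388 -1.845
endloop
endfacet
facet normal -0.837 -0.511 -0.194
outer loop
vertex -1.228 -0.665 -3.464
vertex -1.163 -1.117 -2.552
vertex -1.675 -0.241 -2.652
endloop
endfacet
facet normal -0.269 0.149 -0.951
outer loop
vertex -0.351 -0.172 -3.635
vertex -1.228 -0.665 -3.464
vertex -1.174 0.343 -3.321
endloop
endfacet
facet normal 0.769 0.392 -0.506
outer loop
vertex 0.255 -0.319 -2.828
vertex -0.351 -0.172 -3.635
vertex -0.257 0.557 -2.928
endloop
endfacet

endsolid


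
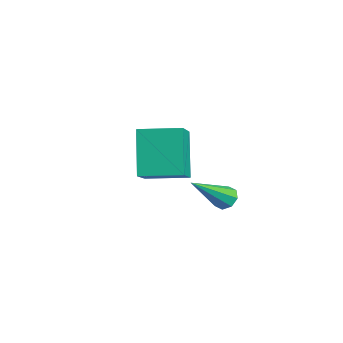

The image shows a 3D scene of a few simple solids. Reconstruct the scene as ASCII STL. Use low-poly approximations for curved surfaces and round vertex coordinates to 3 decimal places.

solid 
facet normal -0.509 0.155 0.846
outer loop
vertex -1.875 -0.882 2.668
vertex -1.183 0.631 2.807
vertex -3.293 -0.143 1.679
endloop
endfacet
facet normal -0.414 -0.906 -0.083
outer loop
vertex -2.217 -0.471 -0.107
vertex -1.875 -0.882 2.668
vertex -3.293 -0.143 1.679
endloop
endfacet
facet normal -0.510 0.156 0.846
outer loop
vertex -3.293 -0.143 1.679
vertex -1.183 0.631 2.807
vertex -2.6 1.37 1.818
endloop
endfacet
facet normal -0.754 0.394 -0.526
outer loop
vertex -2.6 1.37 1.818
vertex -2.217 -0.471 -0.107
vertex -3.293 -0.143 1.679
endloop
endfacet
facet normal 0.754 -0.393 0.526
outer loop
vertex -1.875 -0.882 2.668
vertex -0.107 0.303 1.021
vertex -1.183 0.631 2.807
endloop
endfacet
facet normal -0.415 -0.906 -0.083
outer loop
vertex -0.8 -1.21 0.882
vertex -1.875 -0.882 2.668
vertex -2.217 -0.471 -0.107
endloop
endfacet
facet normal 0.754 -0.394 0.526
outer loop
vertex -0.8 -1.21 0.882
vertex -0.107 0.303 1.021
vertex -1.875 -0.882 2.668
endloop
endfacet
facet normal 0.414 0.906 0.083
outer loop
vertex -1.183 0.631 2.807
vertex -0.107 0.303 1.021
vertex -2.6 1.37 1.818
endloop
endfacet
facet normal -0.754 0.393 -0.526
outer loop
vertex -1.525 1.042 0.032
vertex -2.217 -0.471 -0.107
vertex -2.6 1.37 1.818
endloop
endfacet
facet normal 0.414 0.906 0.083
outer loop
vertex -2.6 1.37 1.818
vertex -0.107 0.303 1.021
vertex -1.525 1.042 0.032
endloop
endfacet
facet normal 0.510 -0.155 -0.846
outer loop
vertex -1.525 1.042 0.032
vertex -0.8 -1.21 0.882
vertex -2.217 -0.471 -0.107
endloop
endfacet
facet normal 0.509 -0.156 -0.846
outer loop
vertex -0.107 0.303 1.021
vertex -0.8 -1.21 0.882
vertex -1.525 1.042 0.032
endloop
endfacet
facet normal -0.250 0.725 -0.642
outer loop
vertex 2.383 0.803 0.537
vertex 2.093 1.029 0.905
vertex 2.589 1.066 0.754
endloop
endfacet
facet normal 0.854 -0.361 -0.374
outer loop
vertex 2.383 0.803 0.537
vertex 2.589 1.066 0.754
vertex 2.587 -0.409 2.175
endloop
endfacet
facet normal -0.249 0.728 -0.639
outer loop
vertex 2.589 1.066 0.754
vertex 2.093 1.029 0.905
vertex 2.505 1.306 1.06
endloop
endfacet
facet normal 0.977 0.146 0.153
outer loop
vertex 2.589 1.066 0.754
vertex 2.505 1.306 1.06
vertex 2.587 -0.409 2.175
endloop
endfacet
facet normal -0.248 0.727 -0.640
outer loop
vertex 2.505 1.306 1.06
vertex 2.093 1.029 0.905
vertex 2.179 1.384 1.275
endloop
endfacet
facet normal 0.562 0.470 0.681
outer loop
vertex 2.505 1.306 1.06
vertex 2.179 1.384 1.275
vertex 2.587 -0.409 2.175
endloop
endfacet
facet normal -0.248 0.727 -0.640
outer loop
vertex 2.179 1.384 1.275
vertex 2.093 1.029 0.905
vertex 1.803 1.254 1.273
endloop
endfacet
facet normal -0.149 0.416 0.897
outer loop
vertex 2.179 1.384 1.275
vertex 1.803 1.254 1.273
vertex 2.587 -0.409 2.175
endloop
endfacet
facet normal -0.251 0.725 -0.641
outer loop
vertex 1.803 1.254 1.273
vertex 2.093 1.029 0.905
vertex 1.597 0.991 1.056
endloop
endfacet
facet normal -0.737 0.019 0.676
outer loop
vertex 1.803 1.254 1.273
vertex 1.597 0.991 1.056
vertex 2.587 -0.409 2.175
endloop
endfacet
facet normal -0.251 0.726 -0.641
outer loop
vertex 1.597 0.991 1.056
vertex 2.093 1.029 0.905
vertex 1.682 0.751 0.751
endloop
endfacet
facet normal -0.859 -0.490 0.146
outer loop
vertex 1.597 0.991 1.056
vertex 1.682 0.751 0.751
vertex 2.587 -0.409 2.175
endloop
endfacet
facet normal -0.250 0.725 -0.641
outer loop
vertex 1.682 0.751 0.751
vertex 2.093 1.029 0.905
vertex 2.007 0.673 0.536
endloop
endfacet
facet normal -0.445 -0.812 -0.378
outer loop
vertex 1.682 0.751 0.751
vertex 2.007 0.673 0.536
vertex 2.587 -0.409 2.175
endloop
endfacet
facet normal -0.249 0.725 -0.642
outer loop
vertex 2.007 0.673 0.536
vertex 2.093 1.029 0.905
vertex 2.383 0.803 0.537
endloop
endfacet
facet normal 0.264 -0.759 -0.595
outer loop
vertex 2.007 0.673 0.536
vertex 2.383 0.803 0.537
vertex 2.587 -0.409 2.175
endloop
endfacet

endsolid


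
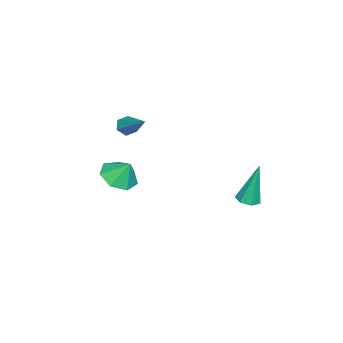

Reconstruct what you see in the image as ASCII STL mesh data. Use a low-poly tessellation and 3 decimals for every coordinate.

solid 
facet normal 0.096 -0.184 -0.978
outer loop
vertex -2.471 3.652 -0.943
vertex -2.994 3.804 -1.023
vertex -2.54 4.115 -1.037
endloop
endfacet
facet normal 0.933 0.200 0.298
outer loop
vertex -2.471 3.652 -0.943
vertex -2.54 4.115 -1.037
vertex -3.186 4.176 0.943
endloop
endfacet
facet normal 0.097 -0.185 -0.978
outer loop
vertex -2.54 4.115 -1.037
vertex -2.994 3.804 -1.023
vertex -2.95 4.344 -1.121
endloop
endfacet
facet normal 0.464 0.877 0.124
outer loop
vertex -2.54 4.115 -1.037
vertex -2.95 4.344 -1.121
vertex -3.186 4.176 0.943
endloop
endfacet
facet normal 0.096 -0.185 -0.978
outer loop
vertex -2.95 4.344 -1.121
vertex -2.994 3.804 -1.023
vertex -3.393 4.167 -1.131
endloop
endfacet
facet normal -0.371 0.928 0.033
outer loop
vertex -2.95 4.344 -1.121
vertex -3.393 4.167 -1.131
vertex -3.186 4.176 0.943
endloop
endfacet
facet normal 0.097 -0.185 -0.978
outer loop
vertex -3.393 4.167 -1.131
vertex -2.994 3.804 -1.023
vertex -3.535 3.717 -1.06
endloop
endfacet
facet normal -0.945 0.313 0.093
outer loop
vertex -3.393 4.167 -1.131
vertex -3.535 3.717 -1.06
vertex -3.186 4.176 0.943
endloop
endfacet
facet normal 0.097 -0.185 -0.978
outer loop
vertex -3.535 3.717 -1.06
vertex -2.994 3.804 -1.023
vertex -3.27 3.333 -0.961
endloop
endfacet
facet normal -0.825 -0.503 0.259
outer loop
vertex -3.535 3.717 -1.06
vertex -3.27 3.333 -0.961
vertex -3.186 4.176 0.943
endloop
endfacet
facet normal 0.096 -0.185 -0.978
outer loop
vertex -3.27 3.333 -0.961
vertex -2.994 3.804 -1.023
vertex -2.796 3.304 -0.909
endloop
endfacet
facet normal -0.100 -0.908 0.407
outer loop
vertex -3.27 3.333 -0.961
vertex -2.796 3.304 -0.909
vertex -3.186 4.176 0.943
endloop
endfacet
facet normal 0.096 -0.185 -0.978
outer loop
vertex -2.796 3.304 -0.909
vertex -2.994 3.804 -1.023
vertex -2.471 3.652 -0.943
endloop
endfacet
facet normal 0.682 -0.596 0.424
outer loop
vertex -2.796 3.304 -0.909
vertex -2.471 3.652 -0.943
vertex -3.186 4.176 0.943
endloop
endfacet
facet normal -0.061 -0.532 -0.844
outer loop
vertex -0.325 -0.317 0.069
vertex -0.822 -0.904 0.475
vertex -1.069 -0.19 0.043
endloop
endfacet
facet normal 0.165 0.983 0.086
outer loop
vertex -0.325 -0.317 0.069
vertex -1.069 -0.19 0.043
vertex -0.758 -0.356 1.345
endloop
endfacet
facet normal -0.062 -0.532 -0.844
outer loop
vertex -1.069 -0.19 0.043
vertex -0.822 -0.904 0.475
vertex -1.627 -0.601 0.343
endloop
endfacet
facet normal -0.496 0.838 0.225
outer loop
vertex -1.069 -0.19 0.043
vertex -1.627 -0.601 0.343
vertex -0.758 -0.356 1.345
endloop
endfacet
facet normal -0.062 -0.532 -0.844
outer loop
vertex -1.627 -0.601 0.343
vertex -0.822 -0.904 0.475
vertex -1.578 -1.24 0.742
endloop
endfacet
facet normal -0.755 0.305 0.580
outer loop
vertex -1.627 -0.601 0.343
vertex -1.578 -1.24 0.742
vertex -0.758 -0.356 1.345
endloop
endfacet
facet normal -0.062 -0.532 -0.844
outer loop
vertex -1.578 -1.24 0.742
vertex -0.822 -0.904 0.475
vertex -0.96 -1.626 0.94
endloop
endfacet
facet normal -0.417 -0.215 0.883
outer loop
vertex -1.578 -1.24 0.742
vertex -0.96 -1.626 0.94
vertex -0.758 -0.356 1.345
endloop
endfacet
facet normal -0.061 -0.532 -0.844
outer loop
vertex -0.96 -1.626 0.94
vertex -0.822 -0.904 0.475
vertex -0.238 -1.468 0.788
endloop
endfacet
facet normal 0.263 -0.331 0.906
outer loop
vertex -0.96 -1.626 0.94
vertex -0.238 -1.468 0.788
vertex -0.758 -0.356 1.345
endloop
endfacet
facet normal -0.061 -0.532 -0.844
outer loop
vertex -0.238 -1.468 0.788
vertex -0.822 -0.904 0.475
vertex 0.045 -0.885 0.4
endloop
endfacet
facet normal 0.774 0.045 0.632
outer loop
vertex -0.238 -1.468 0.788
vertex 0.045 -0.885 0.4
vertex -0.758 -0.356 1.345
endloop
endfacet
facet normal -0.061 -0.532 -0.844
outer loop
vertex 0.045 -0.885 0.4
vertex -0.822 -0.904 0.475
vertex -0.325 -0.317 0.069
endloop
endfacet
facet normal 0.729 0.630 0.267
outer loop
vertex 0.045 -0.885 0.4
vertex -0.325 -0.317 0.069
vertex -0.758 -0.356 1.345
endloop
endfacet
facet normal -0.505 -0.649 -0.570
outer loop
vertex -3.757 -1.915 0.905
vertex -4.073 -2.011 1.294
vertex -4.181 -1.637 0.964
endloop
endfacet
facet normal 0.341 0.662 -0.667
outer loop
vertex -3.757 -1.915 0.905
vertex -4.181 -1.637 0.964
vertex -3.087 -0.749 2.406
endloop
endfacet
facet normal -0.505 -0.648 -0.569
outer loop
vertex -4.181 -1.637 0.964
vertex -4.073 -2.011 1.294
vertex -4.496 -1.733 1.353
endloop
endfacet
facet normal -0.475 0.863 -0.171
outer loop
vertex -4.181 -1.637 0.964
vertex -4.496 -1.733 1.353
vertex -3.087 -0.749 2.406
endloop
endfacet
facet normal -0.505 -0.647 -0.571
outer loop
vertex -4.496 -1.733 1.353
vertex -4.073 -2.011 1.294
vertex -4.389 -2.107 1.682
endloop
endfacet
facet normal -0.704 0.344 0.621
outer loop
vertex -4.496 -1.733 1.353
vertex -4.389 -2.107 1.682
vertex -3.087 -0.749 2.406
endloop
endfacet
facet normal -0.504 -0.648 -0.571
outer loop
vertex -4.389 -2.107 1.682
vertex -4.073 -2.011 1.294
vertex -3.965 -2.385 1.623
endloop
endfacet
facet normal -0.119 -0.376 0.919
outer loop
vertex -4.389 -2.107 1.682
vertex -3.965 -2.385 1.623
vertex -3.087 -0.749 2.406
endloop
endfacet
facet normal -0.506 -0.647 -0.570
outer loop
vertex -3.965 -2.385 1.623
vertex -4.073 -2.011 1.294
vertex -3.65 -2.289 1.234
endloop
endfacet
facet normal 0.698 -0.577 0.423
outer loop
vertex -3.965 -2.385 1.623
vertex -3.65 -2.289 1.234
vertex -3.087 -0.749 2.406
endloop
endfacet
facet normal -0.506 -0.647 -0.571
outer loop
vertex -3.65 -2.289 1.234
vertex -4.073 -2.011 1.294
vertex -3.757 -1.915 0.905
endloop
endfacet
facet normal 0.928 -0.059 -0.369
outer loop
vertex -3.65 -2.289 1.234
vertex -3.757 -1.915 0.905
vertex -3.087 -0.749 2.406
endloop
endfacet

endsolid


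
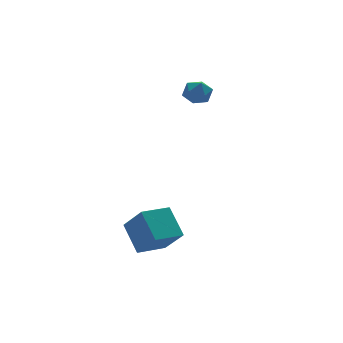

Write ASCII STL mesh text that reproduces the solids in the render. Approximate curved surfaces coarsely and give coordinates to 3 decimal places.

solid 
facet normal -0.978 -0.144 0.154
outer loop
vertex -4.126 -3.356 -2.055
vertex -4.573 -2.045 -3.673
vertex -4.096 -4.961 -3.363
endloop
endfacet
facet normal 0.210 -0.615 0.760
outer loop
vertex -2.287 -4.695 -3.647
vertex -4.126 -3.356 -2.055
vertex -4.096 -4.961 -3.363
endloop
endfacet
facet normal -0.978 -0.144 0.153
outer loop
vertex -4.096 -4.961 -3.363
vertex -4.573 -2.045 -3.673
vertex -4.542 -3.65 -4.981
endloop
endfacet
facet normal 0.015 -0.775 -0.632
outer loop
vertex -4.542 -3.65 -4.981
vertex -2.287 -4.695 -3.647
vertex -4.096 -4.961 -3.363
endloop
endfacet
facet normal -0.015 0.775 0.632
outer loop
vertex -4.126 -3.356 -2.055
vertex -2.764 -1.779 -3.957
vertex -4.573 -2.045 -3.673
endloop
endfacet
facet normal 0.210 -0.615 0.760
outer loop
vertex -2.318 -3.09 -2.339
vertex -4.126 -3.356 -2.055
vertex -2.287 -4.695 -3.647
endloop
endfacet
facet normal -0.015 0.775 0.632
outer loop
vertex -2.318 -3.09 -2.339
vertex -2.764 -1.779 -3.957
vertex -4.126 -3.356 -2.055
endloop
endfacet
facet normal -0.210 0.615 -0.760
outer loop
vertex -4.573 -2.045 -3.673
vertex -2.764 -1.779 -3.957
vertex -4.542 -3.65 -4.981
endloop
endfacet
facet normal 0.015 -0.775 -0.632
outer loop
vertex -2.734 -3.384 -5.265
vertex -2.287 -4.695 -3.647
vertex -4.542 -3.65 -4.981
endloop
endfacet
facet normal -0.210 0.615 -0.760
outer loop
vertex -4.542 -3.65 -4.981
vertex -2.764 -1.779 -3.957
vertex -2.734 -3.384 -5.265
endloop
endfacet
facet normal 0.978 0.144 -0.153
outer loop
vertex -2.734 -3.384 -5.265
vertex -2.318 -3.09 -2.339
vertex -2.287 -4.695 -3.647
endloop
endfacet
facet normal 0.978 0.143 -0.153
outer loop
vertex -2.764 -1.779 -3.957
vertex -2.318 -3.09 -2.339
vertex -2.734 -3.384 -5.265
endloop
endfacet
facet normal 0.113 0.345 0.932
outer loop
vertex 1.731 2.707 3.728
vertex 2.228 1.934 3.954
vertex 2.671 2.699 3.617
endloop
endfacet
facet normal 0.063 0.883 0.466
outer loop
vertex 1.731 2.707 3.728
vertex 2.671 2.699 3.617
vertex 2.12 3.088 2.954
endloop
endfacet
facet normal -0.560 0.819 0.122
outer loop
vertex 1.731 2.707 3.728
vertex 2.12 3.088 2.954
vertex 1.336 2.563 2.88
endloop
endfacet
facet normal -0.895 0.242 0.376
outer loop
vertex 1.731 2.707 3.728
vertex 1.336 2.563 2.88
vertex 1.403 1.85 3.498
endloop
endfacet
facet normal -0.479 -0.052 0.876
outer loop
vertex 1.731 2.707 3.728
vertex 1.403 1.85 3.498
vertex 2.228 1.934 3.954
endloop
endfacet
facet normal 0.587 0.810 -0.013
outer loop
vertex 2.12 3.088 2.954
vertex 2.671 2.699 3.617
vertex 2.857 2.55 2.702
endloop
endfacet
facet normal 0.668 -0.060 0.742
outer loop
vertex 2.671 2.699 3.617
vertex 2.228 1.934 3.954
vertex 2.924 1.837 3.32
endloop
endfacet
facet normal -0.289 -0.701 0.652
outer loop
vertex 2.228 1.934 3.954
vertex 1.403 1.85 3.498
vertex 2.14 1.312 3.246
endloop
endfacet
facet normal -0.961 -0.227 -0.158
outer loop
vertex 1.403 1.85 3.498
vertex 1.336 2.563 2.88
vertex 1.589 1.701 2.583
endloop
endfacet
facet normal -0.420 0.707 -0.569
outer loop
vertex 1.336 2.563 2.88
vertex 2.12 3.088 2.954
vertex 2.032 2.466 2.246
endloop
endfacet
facet normal 0.895 -0.242 -0.376
outer loop
vertex 2.529 1.693 2.472
vertex 2.857 2.55 2.702
vertex 2.924 1.837 3.32
endloop
endfacet
facet normal 0.560 -0.819 -0.122
outer loop
vertex 2.529 1.693 2.472
vertex 2.924 1.837 3.32
vertex 2.14 1.312 3.246
endloop
endfacet
facet normal -0.063 -0.883 -0.466
outer loop
vertex 2.529 1.693 2.472
vertex 2.14 1.312 3.246
vertex 1.589 1.701 2.583
endloop
endfacet
facet normal -0.113 -0.345 -0.932
outer loop
vertex 2.529 1.693 2.472
vertex 1.589 1.701 2.583
vertex 2.032 2.466 2.246
endloop
endfacet
facet normal 0.479 0.052 -0.876
outer loop
vertex 2.529 1.693 2.472
vertex 2.032 2.466 2.246
vertex 2.857 2.55 2.702
endloop
endfacet
facet normal 0.961 0.227 0.158
outer loop
vertex 2.924 1.837 3.32
vertex 2.857 2.55 2.702
vertex 2.671 2.699 3.617
endloop
endfacet
facet normal 0.420 -0.707 0.569
outer loop
vertex 2.14 1.312 3.246
vertex 2.924 1.837 3.32
vertex 2.228 1.934 3.954
endloop
endfacet
facet normal -0.587 -0.810 0.013
outer loop
vertex 1.589 1.701 2.583
vertex 2.14 1.312 3.246
vertex 1.403 1.85 3.498
endloop
endfacet
facet normal -0.668 0.060 -0.742
outer loop
vertex 2.032 2.466 2.246
vertex 1.589 1.701 2.583
vertex 1.336 2.563 2.88
endloop
endfacet
facet normal 0.289 0.701 -0.652
outer loop
vertex 2.857 2.55 2.702
vertex 2.032 2.466 2.246
vertex 2.12 3.088 2.954
endloop
endfacet

endsolid


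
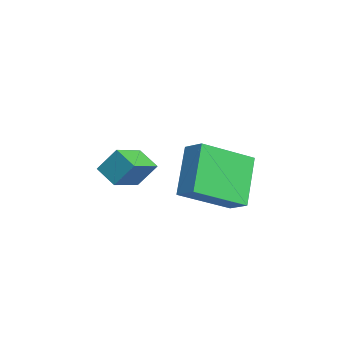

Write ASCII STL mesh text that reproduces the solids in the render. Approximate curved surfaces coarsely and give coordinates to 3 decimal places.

solid 
facet normal -0.694 0.643 -0.324
outer loop
vertex -2.242 0.266 -2.519
vertex -1.595 0.733 -2.978
vertex -2.406 -0.336 -3.363
endloop
endfacet
facet normal -0.704 -0.507 0.498
outer loop
vertex -1.505 -1.173 -2.942
vertex -2.242 0.266 -2.519
vertex -2.406 -0.336 -3.363
endloop
endfacet
facet normal -0.694 0.643 -0.325
outer loop
vertex -2.406 -0.336 -3.363
vertex -1.595 0.733 -2.978
vertex -1.759 0.13 -3.822
endloop
endfacet
facet normal -0.157 -0.574 -0.804
outer loop
vertex -1.759 0.13 -3.822
vertex -1.505 -1.173 -2.942
vertex -2.406 -0.336 -3.363
endloop
endfacet
facet normal 0.157 0.573 0.804
outer loop
vertex -2.242 0.266 -2.519
vertex -0.694 -0.104 -2.557
vertex -1.595 0.733 -2.978
endloop
endfacet
facet normal -0.703 -0.507 0.499
outer loop
vertex -1.341 -0.57 -2.098
vertex -2.242 0.266 -2.519
vertex -1.505 -1.173 -2.942
endloop
endfacet
facet normal 0.157 0.574 0.804
outer loop
vertex -1.341 -0.57 -2.098
vertex -0.694 -0.104 -2.557
vertex -2.242 0.266 -2.519
endloop
endfacet
facet normal 0.703 0.507 -0.499
outer loop
vertex -1.595 0.733 -2.978
vertex -0.694 -0.104 -2.557
vertex -1.759 0.13 -3.822
endloop
endfacet
facet normal -0.156 -0.574 -0.804
outer loop
vertex -0.858 -0.706 -3.401
vertex -1.505 -1.173 -2.942
vertex -1.759 0.13 -3.822
endloop
endfacet
facet normal 0.703 0.507 -0.498
outer loop
vertex -1.759 0.13 -3.822
vertex -0.694 -0.104 -2.557
vertex -0.858 -0.706 -3.401
endloop
endfacet
facet normal 0.694 -0.643 0.324
outer loop
vertex -0.858 -0.706 -3.401
vertex -1.341 -0.57 -2.098
vertex -1.505 -1.173 -2.942
endloop
endfacet
facet normal 0.693 -0.643 0.324
outer loop
vertex -0.694 -0.104 -2.557
vertex -1.341 -0.57 -2.098
vertex -0.858 -0.706 -3.401
endloop
endfacet
facet normal -0.592 0.218 0.776
outer loop
vertex 1.531 1.634 -0.839
vertex 0.962 3.322 -1.748
vertex 0.913 1.232 -1.198
endloop
endfacet
facet normal 0.285 -0.844 0.455
outer loop
vertex 2.038 0.818 -2.672
vertex 1.531 1.634 -0.839
vertex 0.913 1.232 -1.198
endloop
endfacet
facet normal -0.592 0.218 0.776
outer loop
vertex 0.913 1.232 -1.198
vertex 0.962 3.322 -1.748
vertex 0.344 2.921 -2.107
endloop
endfacet
facet normal -0.754 -0.490 -0.438
outer loop
vertex 0.344 2.921 -2.107
vertex 2.038 0.818 -2.672
vertex 0.913 1.232 -1.198
endloop
endfacet
facet normal 0.754 0.490 0.438
outer loop
vertex 1.531 1.634 -0.839
vertex 2.087 2.908 -3.222
vertex 0.962 3.322 -1.748
endloop
endfacet
facet normal 0.284 -0.844 0.454
outer loop
vertex 2.656 1.219 -2.313
vertex 1.531 1.634 -0.839
vertex 2.038 0.818 -2.672
endloop
endfacet
facet normal 0.754 0.490 0.438
outer loop
vertex 2.656 1.219 -2.313
vertex 2.087 2.908 -3.222
vertex 1.531 1.634 -0.839
endloop
endfacet
facet normal -0.284 0.844 -0.454
outer loop
vertex 0.962 3.322 -1.748
vertex 2.087 2.908 -3.222
vertex 0.344 2.921 -2.107
endloop
endfacet
facet normal -0.754 -0.490 -0.438
outer loop
vertex 1.469 2.506 -3.581
vertex 2.038 0.818 -2.672
vertex 0.344 2.921 -2.107
endloop
endfacet
facet normal -0.285 0.844 -0.455
outer loop
vertex 0.344 2.921 -2.107
vertex 2.087 2.908 -3.222
vertex 1.469 2.506 -3.581
endloop
endfacet
facet normal 0.592 -0.218 -0.776
outer loop
vertex 1.469 2.506 -3.581
vertex 2.656 1.219 -2.313
vertex 2.038 0.818 -2.672
endloop
endfacet
facet normal 0.592 -0.218 -0.776
outer loop
vertex 2.087 2.908 -3.222
vertex 2.656 1.219 -2.313
vertex 1.469 2.506 -3.581
endloop
endfacet

endsolid


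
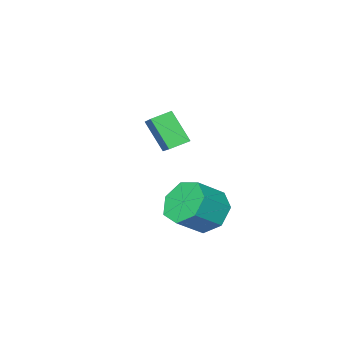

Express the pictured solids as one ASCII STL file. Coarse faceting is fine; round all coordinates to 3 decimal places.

solid 
facet normal -0.478 -0.720 -0.503
outer loop
vertex 1.257 -2.494 -0.427
vertex 0.477 -2.178 -0.139
vertex 1.171 -1.547 -1.702
endloop
endfacet
facet normal 0.877 -0.356 -0.323
outer loop
vertex 2.103 -0.142 -0.721
vertex 1.257 -2.494 -0.427
vertex 1.171 -1.547 -1.702
endloop
endfacet
facet normal -0.479 -0.719 -0.503
outer loop
vertex 1.171 -1.547 -1.702
vertex 0.477 -2.178 -0.139
vertex 0.391 -1.23 -1.413
endloop
endfacet
facet normal -0.055 0.596 -0.801
outer loop
vertex 0.391 -1.23 -1.413
vertex 2.103 -0.142 -0.721
vertex 1.171 -1.547 -1.702
endloop
endfacet
facet normal 0.055 -0.596 0.801
outer loop
vertex 1.257 -2.494 -0.427
vertex 1.409 -0.773 0.842
vertex 0.477 -2.178 -0.139
endloop
endfacet
facet normal 0.877 -0.356 -0.324
outer loop
vertex 2.189 -1.09 0.553
vertex 1.257 -2.494 -0.427
vertex 2.103 -0.142 -0.721
endloop
endfacet
facet normal 0.055 -0.596 0.801
outer loop
vertex 2.189 -1.09 0.553
vertex 1.409 -0.773 0.842
vertex 1.257 -2.494 -0.427
endloop
endfacet
facet normal -0.877 0.356 0.324
outer loop
vertex 0.477 -2.178 -0.139
vertex 1.409 -0.773 0.842
vertex 0.391 -1.23 -1.413
endloop
endfacet
facet normal -0.055 0.596 -0.801
outer loop
vertex 1.323 0.174 -0.433
vertex 2.103 -0.142 -0.721
vertex 0.391 -1.23 -1.413
endloop
endfacet
facet normal -0.877 0.356 0.324
outer loop
vertex 0.391 -1.23 -1.413
vertex 1.409 -0.773 0.842
vertex 1.323 0.174 -0.433
endloop
endfacet
facet normal 0.478 0.720 0.504
outer loop
vertex 1.323 0.174 -0.433
vertex 2.189 -1.09 0.553
vertex 2.103 -0.142 -0.721
endloop
endfacet
facet normal 0.479 0.720 0.502
outer loop
vertex 1.409 -0.773 0.842
vertex 2.189 -1.09 0.553
vertex 1.323 0.174 -0.433
endloop
endfacet
facet normal -0.781 0.138 -0.610
outer loop
vertex 3.351 3.083 -3.356
vertex 2.722 2.748 -2.626
vertex 3.033 3.702 -2.809
endloop
endfacet
facet normal 0.512 0.701 -0.496
outer loop
vertex 3.351 3.083 -3.356
vertex 3.033 3.702 -2.809
vertex 4.467 2.886 -2.483
endloop
endfacet
facet normal 0.512 0.701 -0.497
outer loop
vertex 4.467 2.886 -2.483
vertex 3.033 3.702 -2.809
vertex 4.149 3.506 -1.937
endloop
endfacet
facet normal 0.780 -0.137 0.610
outer loop
vertex 4.467 2.886 -2.483
vertex 4.149 3.506 -1.937
vertex 3.838 2.552 -1.754
endloop
endfacet
facet normal -0.781 0.138 -0.609
outer loop
vertex 3.033 3.702 -2.809
vertex 2.722 2.748 -2.626
vertex 2.481 3.603 -2.124
endloop
endfacet
facet normal 0.038 0.984 0.173
outer loop
vertex 3.033 3.702 -2.809
vertex 2.481 3.603 -2.124
vertex 4.149 3.506 -1.937
endloop
endfacet
facet normal 0.038 0.984 0.174
outer loop
vertex 4.149 3.506 -1.937
vertex 2.481 3.603 -2.124
vertex 3.597 3.406 -1.252
endloop
endfacet
facet normal 0.781 -0.138 0.609
outer loop
vertex 4.149 3.506 -1.937
vertex 3.597 3.406 -1.252
vertex 3.838 2.552 -1.754
endloop
endfacet
facet normal -0.780 0.138 -0.610
outer loop
vertex 2.481 3.603 -2.124
vertex 2.722 2.748 -2.626
vertex 2.11 2.86 -1.818
endloop
endfacet
facet normal -0.464 0.525 0.713
outer loop
vertex 2.481 3.603 -2.124
vertex 2.11 2.86 -1.818
vertex 3.597 3.406 -1.252
endloop
endfacet
facet normal -0.464 0.525 0.713
outer loop
vertex 3.597 3.406 -1.252
vertex 2.11 2.86 -1.818
vertex 3.226 2.663 -0.946
endloop
endfacet
facet normal 0.780 -0.138 0.610
outer loop
vertex 3.597 3.406 -1.252
vertex 3.226 2.663 -0.946
vertex 3.838 2.552 -1.754
endloop
endfacet
facet normal -0.780 0.138 -0.610
outer loop
vertex 2.11 2.86 -1.818
vertex 2.722 2.748 -2.626
vertex 2.2 2.033 -2.12
endloop
endfacet
facet normal -0.617 -0.328 0.715
outer loop
vertex 2.11 2.86 -1.818
vertex 2.2 2.033 -2.12
vertex 3.226 2.663 -0.946
endloop
endfacet
facet normal -0.617 -0.328 0.715
outer loop
vertex 3.226 2.663 -0.946
vertex 2.2 2.033 -2.12
vertex 3.316 1.836 -1.248
endloop
endfacet
facet normal 0.780 -0.138 0.610
outer loop
vertex 3.226 2.663 -0.946
vertex 3.316 1.836 -1.248
vertex 3.838 2.552 -1.754
endloop
endfacet
facet normal -0.780 0.138 -0.610
outer loop
vertex 2.2 2.033 -2.12
vertex 2.722 2.748 -2.626
vertex 2.683 1.745 -2.803
endloop
endfacet
facet normal -0.305 -0.935 0.179
outer loop
vertex 2.2 2.033 -2.12
vertex 2.683 1.745 -2.803
vertex 3.316 1.836 -1.248
endloop
endfacet
facet normal -0.305 -0.935 0.179
outer loop
vertex 3.316 1.836 -1.248
vertex 2.683 1.745 -2.803
vertex 3.799 1.548 -1.931
endloop
endfacet
facet normal 0.780 -0.138 0.610
outer loop
vertex 3.316 1.836 -1.248
vertex 3.799 1.548 -1.931
vertex 3.838 2.552 -1.754
endloop
endfacet
facet normal -0.781 0.138 -0.610
outer loop
vertex 2.683 1.745 -2.803
vertex 2.722 2.748 -2.626
vertex 3.195 2.212 -3.353
endloop
endfacet
facet normal 0.236 -0.838 -0.492
outer loop
vertex 2.683 1.745 -2.803
vertex 3.195 2.212 -3.353
vertex 3.799 1.548 -1.931
endloop
endfacet
facet normal 0.236 -0.838 -0.492
outer loop
vertex 3.799 1.548 -1.931
vertex 3.195 2.212 -3.353
vertex 4.311 2.015 -2.481
endloop
endfacet
facet normal 0.781 -0.138 0.610
outer loop
vertex 3.799 1.548 -1.931
vertex 4.311 2.015 -2.481
vertex 3.838 2.552 -1.754
endloop
endfacet
facet normal -0.781 0.138 -0.610
outer loop
vertex 3.195 2.212 -3.353
vertex 2.722 2.748 -2.626
vertex 3.351 3.083 -3.356
endloop
endfacet
facet normal 0.600 -0.110 -0.793
outer loop
vertex 3.195 2.212 -3.353
vertex 3.351 3.083 -3.356
vertex 4.311 2.015 -2.481
endloop
endfacet
facet normal 0.600 -0.109 -0.792
outer loop
vertex 4.311 2.015 -2.481
vertex 3.351 3.083 -3.356
vertex 4.467 2.886 -2.483
endloop
endfacet
facet normal 0.780 -0.138 0.610
outer loop
vertex 4.311 2.015 -2.481
vertex 4.467 2.886 -2.483
vertex 3.838 2.552 -1.754
endloop
endfacet

endsolid
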